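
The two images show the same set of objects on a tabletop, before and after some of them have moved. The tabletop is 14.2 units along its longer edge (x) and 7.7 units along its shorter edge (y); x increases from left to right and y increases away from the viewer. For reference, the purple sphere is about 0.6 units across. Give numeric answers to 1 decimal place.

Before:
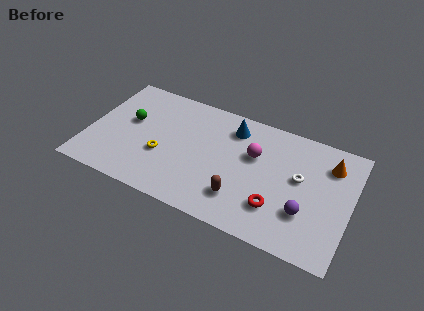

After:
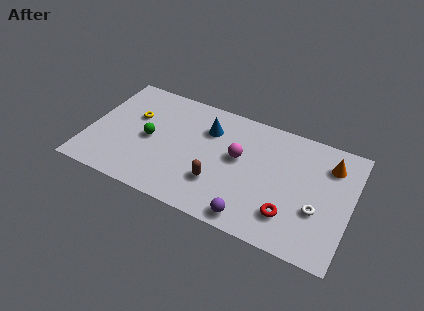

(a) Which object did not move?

the orange cone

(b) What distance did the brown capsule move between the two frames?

1.4

The brown capsule was near (8.5, 1.9) before and (7.2, 2.3) after, so it travelled √(1.3² + 0.4²) ≈ 1.4 units.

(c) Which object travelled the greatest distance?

the purple sphere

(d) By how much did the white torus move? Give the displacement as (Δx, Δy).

(1.1, -1.6)

From the two frames, the white torus sits at roughly (11.4, 4.4) before and (12.5, 2.8) after.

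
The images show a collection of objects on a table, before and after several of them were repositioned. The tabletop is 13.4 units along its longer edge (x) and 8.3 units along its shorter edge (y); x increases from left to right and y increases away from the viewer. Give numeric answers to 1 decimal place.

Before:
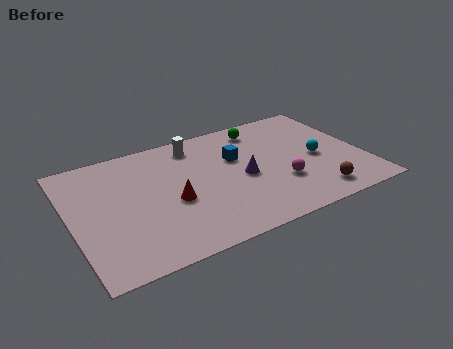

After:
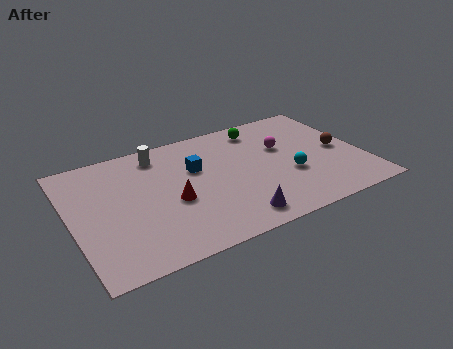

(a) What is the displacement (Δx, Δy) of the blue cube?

(-1.9, 0.0)

The blue cube started near (7.7, 5.3) and ended near (5.8, 5.3).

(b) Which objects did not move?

the green sphere and the red cone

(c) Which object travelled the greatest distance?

the brown sphere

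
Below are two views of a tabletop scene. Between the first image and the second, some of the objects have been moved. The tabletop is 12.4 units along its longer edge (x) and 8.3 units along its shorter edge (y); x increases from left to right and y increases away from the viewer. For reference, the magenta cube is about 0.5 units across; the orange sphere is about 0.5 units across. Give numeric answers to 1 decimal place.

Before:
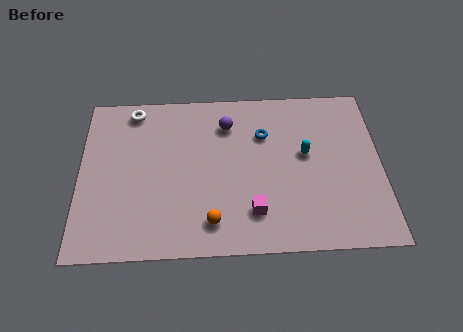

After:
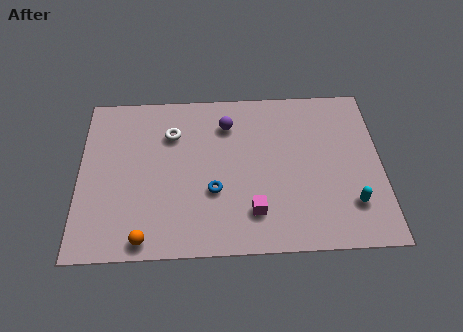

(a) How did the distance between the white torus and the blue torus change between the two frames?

-2.2

They were about 5.6 units apart before and 3.4 after — 2.2 units closer together.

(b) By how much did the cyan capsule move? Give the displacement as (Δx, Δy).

(1.8, -2.6)

The cyan capsule was at about (9.3, 4.7) and moved to about (11.1, 2.1).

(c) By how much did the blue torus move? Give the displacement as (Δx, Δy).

(-2.1, -2.8)

The blue torus was at about (7.6, 5.8) and moved to about (5.5, 3.0).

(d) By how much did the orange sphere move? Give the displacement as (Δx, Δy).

(-2.7, -0.7)

From the two frames, the orange sphere sits at roughly (5.4, 1.5) before and (2.7, 0.8) after.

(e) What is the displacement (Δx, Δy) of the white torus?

(1.6, -1.3)

The white torus started near (2.2, 7.3) and ended near (3.8, 6.0).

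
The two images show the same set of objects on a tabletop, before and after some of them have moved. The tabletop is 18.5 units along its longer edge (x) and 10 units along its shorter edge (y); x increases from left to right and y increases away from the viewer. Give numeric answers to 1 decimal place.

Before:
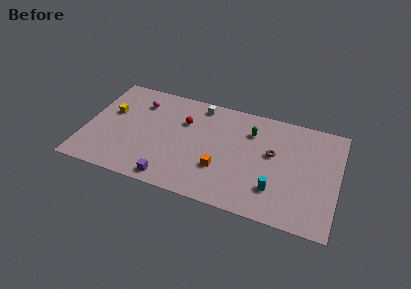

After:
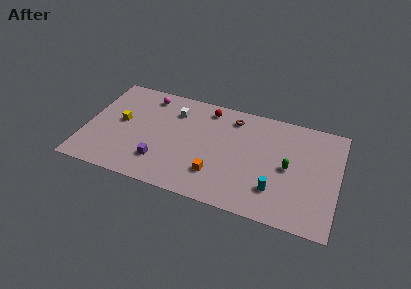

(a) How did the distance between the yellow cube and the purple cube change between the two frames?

-2.7

They were about 7.0 units apart before and 4.3 after — 2.7 units closer together.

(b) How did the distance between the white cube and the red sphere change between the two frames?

+0.4

They were about 2.2 units apart before and 2.6 after — 0.4 units further apart.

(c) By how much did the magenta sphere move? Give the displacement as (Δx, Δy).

(0.5, 0.8)

The magenta sphere was at about (3.7, 7.7) and moved to about (4.2, 8.5).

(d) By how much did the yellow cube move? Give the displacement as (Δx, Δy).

(0.8, -0.7)

From the two frames, the yellow cube sits at roughly (1.7, 6.1) before and (2.5, 5.4) after.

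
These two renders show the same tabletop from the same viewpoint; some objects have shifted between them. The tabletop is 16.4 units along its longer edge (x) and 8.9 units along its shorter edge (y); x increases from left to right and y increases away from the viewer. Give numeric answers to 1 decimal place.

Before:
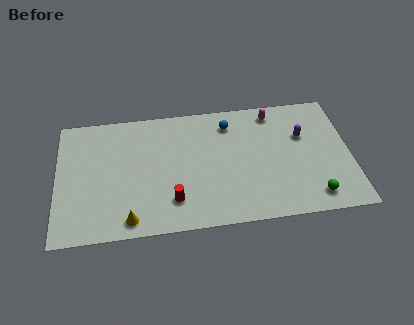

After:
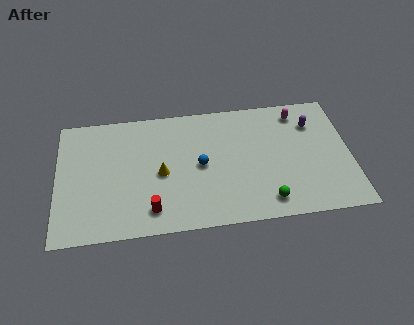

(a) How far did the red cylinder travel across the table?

1.3

The red cylinder was near (6.4, 2.1) before and (5.2, 1.6) after, so it travelled √(1.2² + 0.5²) ≈ 1.3 units.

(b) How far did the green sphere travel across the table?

2.6

From (14.2, 1.4) to (11.6, 1.4), the green sphere covered √(2.6² + 0.0²) ≈ 2.6 units.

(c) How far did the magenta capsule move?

1.4

From (12.2, 7.7) to (13.6, 7.5), the magenta capsule covered √(1.4² + 0.2²) ≈ 1.4 units.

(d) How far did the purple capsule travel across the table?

1.0

The purple capsule was near (13.8, 5.8) before and (14.4, 6.6) after, so it travelled √(0.6² + 0.8²) ≈ 1.0 units.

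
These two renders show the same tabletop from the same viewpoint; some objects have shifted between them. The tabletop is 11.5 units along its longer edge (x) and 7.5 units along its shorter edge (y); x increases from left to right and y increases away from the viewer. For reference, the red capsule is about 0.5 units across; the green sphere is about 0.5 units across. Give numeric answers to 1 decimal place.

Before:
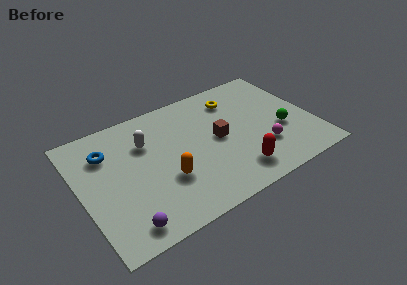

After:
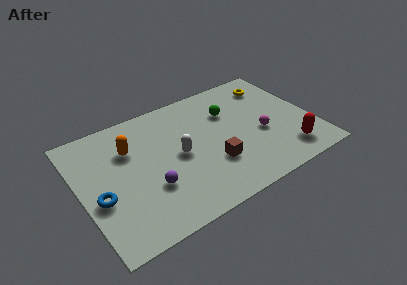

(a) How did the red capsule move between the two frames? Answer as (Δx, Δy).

(2.6, 0.0)

From the two frames, the red capsule sits at roughly (7.3, 1.4) before and (9.9, 1.4) after.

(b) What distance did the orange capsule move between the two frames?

3.0

The orange capsule was near (4.0, 2.6) before and (2.6, 5.2) after, so it travelled √(1.4² + 2.6²) ≈ 3.0 units.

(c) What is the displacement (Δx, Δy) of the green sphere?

(-2.3, 2.3)

The green sphere was at about (9.9, 2.9) and moved to about (7.6, 5.2).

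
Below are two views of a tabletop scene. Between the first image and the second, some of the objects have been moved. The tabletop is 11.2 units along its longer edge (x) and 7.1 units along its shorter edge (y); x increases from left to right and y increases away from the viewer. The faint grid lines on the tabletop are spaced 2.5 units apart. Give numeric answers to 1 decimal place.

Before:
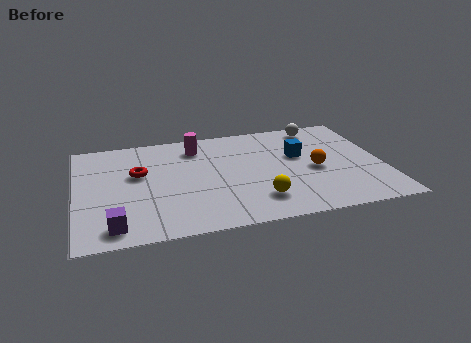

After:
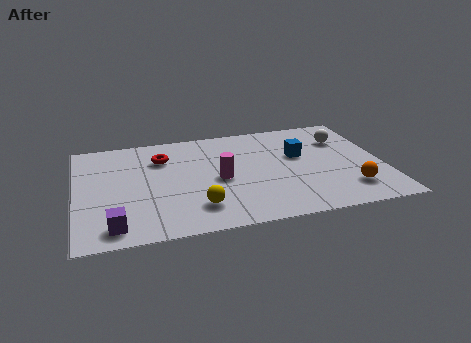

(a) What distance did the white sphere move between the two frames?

1.4

The white sphere moved from about (9.1, 6.2) to (9.9, 5.1), a distance of √(0.8² + 1.1²) ≈ 1.4.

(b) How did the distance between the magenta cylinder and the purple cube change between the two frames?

-1.2

Before: roughly 5.7 units apart; after: 4.5. That's 1.2 units closer together.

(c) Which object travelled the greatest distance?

the magenta cylinder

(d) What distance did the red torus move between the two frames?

1.3

The red torus was near (2.3, 4.3) before and (3.2, 5.2) after, so it travelled √(0.9² + 0.9²) ≈ 1.3 units.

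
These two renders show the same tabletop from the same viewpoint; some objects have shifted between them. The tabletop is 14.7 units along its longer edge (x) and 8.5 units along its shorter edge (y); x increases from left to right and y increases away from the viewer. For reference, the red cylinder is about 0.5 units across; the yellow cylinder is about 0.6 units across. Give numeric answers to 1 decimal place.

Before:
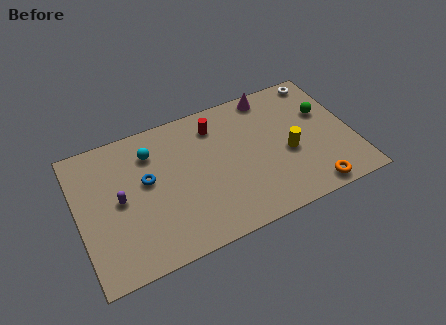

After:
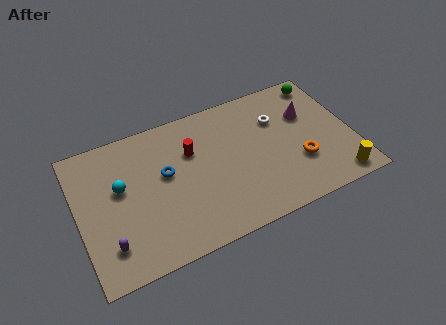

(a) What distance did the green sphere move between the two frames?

2.0

The green sphere moved from about (13.4, 5.4) to (13.6, 7.4), a distance of √(0.2² + 2.0²) ≈ 2.0.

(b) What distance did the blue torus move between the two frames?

1.0

The blue torus moved from about (3.7, 4.9) to (4.7, 4.9), a distance of √(1.0² + 0.0²) ≈ 1.0.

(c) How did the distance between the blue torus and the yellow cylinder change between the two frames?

+2.0

The distance was about 7.6 in the first image and 9.6 in the second, so they moved 2.0 units further apart.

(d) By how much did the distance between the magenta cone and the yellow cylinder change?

+0.7

Before: roughly 4.0 units apart; after: 4.7. That's 0.7 units further apart.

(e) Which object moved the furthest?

the yellow cylinder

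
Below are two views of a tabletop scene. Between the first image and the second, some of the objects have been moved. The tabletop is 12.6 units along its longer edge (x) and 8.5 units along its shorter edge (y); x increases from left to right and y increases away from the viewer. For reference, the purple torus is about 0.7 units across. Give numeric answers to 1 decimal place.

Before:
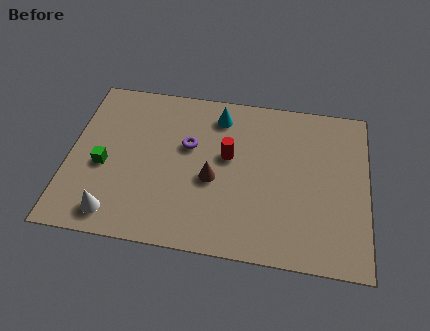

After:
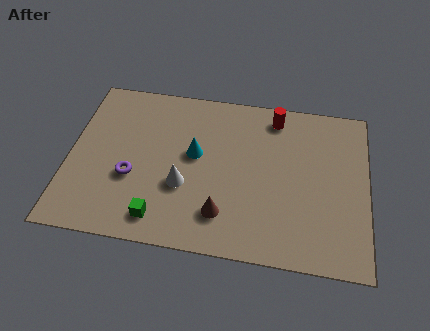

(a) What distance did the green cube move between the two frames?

3.4

From (1.5, 3.6) to (4.0, 1.3), the green cube covered √(2.5² + 2.3²) ≈ 3.4 units.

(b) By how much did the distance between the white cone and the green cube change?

-0.5

The distance was about 2.5 in the first image and 2.0 in the second, so they moved 0.5 units closer together.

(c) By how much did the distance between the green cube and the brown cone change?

-1.9

Before: roughly 4.6 units apart; after: 2.7. That's 1.9 units closer together.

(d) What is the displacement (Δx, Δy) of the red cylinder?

(1.9, 2.4)

The red cylinder started near (6.7, 4.9) and ended near (8.6, 7.3).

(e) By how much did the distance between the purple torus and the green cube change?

-1.5

Before: roughly 3.8 units apart; after: 2.3. That's 1.5 units closer together.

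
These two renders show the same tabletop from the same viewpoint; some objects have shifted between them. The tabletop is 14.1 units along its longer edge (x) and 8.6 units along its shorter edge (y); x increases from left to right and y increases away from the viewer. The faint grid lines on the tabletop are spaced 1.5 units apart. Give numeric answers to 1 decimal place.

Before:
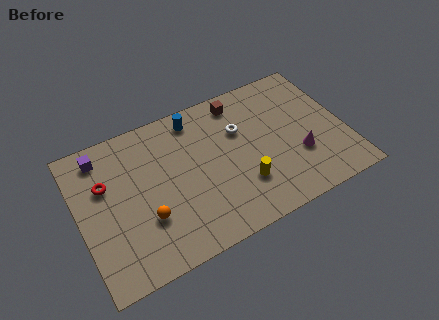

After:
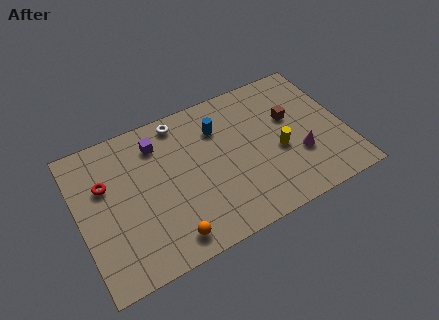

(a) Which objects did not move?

the red torus and the magenta cone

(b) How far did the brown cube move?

3.3

From (8.9, 7.4) to (11.4, 5.3), the brown cube covered √(2.5² + 2.1²) ≈ 3.3 units.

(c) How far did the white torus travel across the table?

3.6

The white torus moved from about (8.7, 5.7) to (5.7, 7.6), a distance of √(3.0² + 1.9²) ≈ 3.6.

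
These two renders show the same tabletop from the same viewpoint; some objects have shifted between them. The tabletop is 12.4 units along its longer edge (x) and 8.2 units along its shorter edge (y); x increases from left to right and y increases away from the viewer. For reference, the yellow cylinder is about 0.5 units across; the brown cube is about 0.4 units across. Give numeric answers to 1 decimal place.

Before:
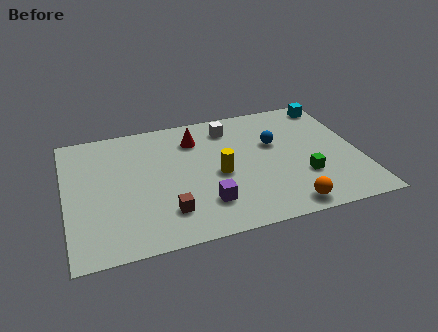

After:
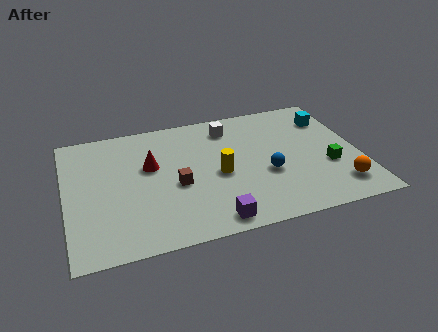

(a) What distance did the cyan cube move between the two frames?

1.0

From (11.6, 7.2) to (11.4, 6.2), the cyan cube covered √(0.2² + 1.0²) ≈ 1.0 units.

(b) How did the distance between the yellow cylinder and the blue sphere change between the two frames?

-0.8

Before: roughly 2.9 units apart; after: 2.1. That's 0.8 units closer together.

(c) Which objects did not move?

the yellow cylinder and the white cube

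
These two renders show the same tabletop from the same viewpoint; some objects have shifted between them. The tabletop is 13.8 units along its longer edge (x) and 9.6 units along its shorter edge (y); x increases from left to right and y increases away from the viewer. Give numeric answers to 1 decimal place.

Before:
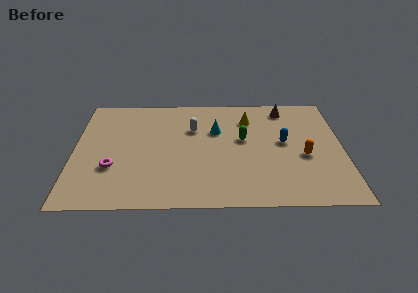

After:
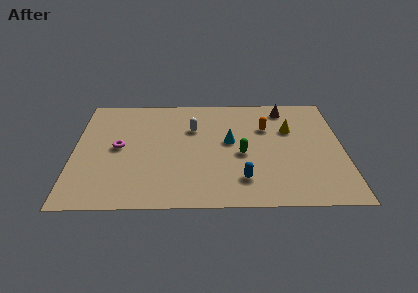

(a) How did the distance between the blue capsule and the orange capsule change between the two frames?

+3.0

They were about 1.6 units apart before and 4.6 after — 3.0 units further apart.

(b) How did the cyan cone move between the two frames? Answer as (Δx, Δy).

(0.7, -1.0)

From the two frames, the cyan cone sits at roughly (7.3, 6.3) before and (8.0, 5.3) after.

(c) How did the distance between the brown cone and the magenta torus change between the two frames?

-1.0

Before: roughly 10.2 units apart; after: 9.2. That's 1.0 units closer together.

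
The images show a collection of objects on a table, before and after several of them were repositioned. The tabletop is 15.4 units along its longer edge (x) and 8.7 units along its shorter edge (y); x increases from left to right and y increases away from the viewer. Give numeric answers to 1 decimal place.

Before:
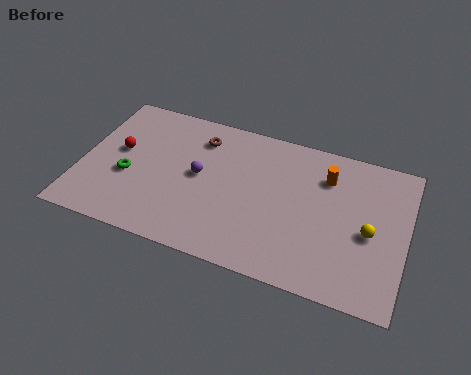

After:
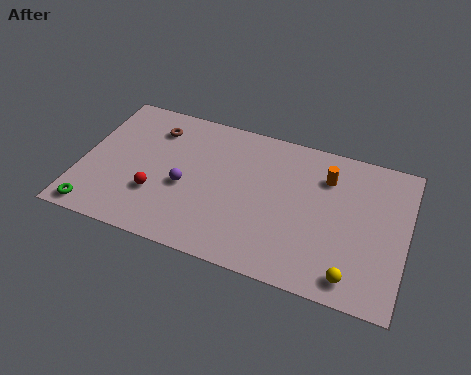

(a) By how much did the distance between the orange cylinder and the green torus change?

+2.2

They were about 9.7 units apart before and 11.9 after — 2.2 units further apart.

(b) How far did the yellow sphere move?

2.8

The yellow sphere was near (13.7, 3.9) before and (13.1, 1.2) after, so it travelled √(0.6² + 2.7²) ≈ 2.8 units.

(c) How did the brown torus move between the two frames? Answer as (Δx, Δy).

(-2.2, -0.1)

From the two frames, the brown torus sits at roughly (5.4, 6.9) before and (3.2, 6.8) after.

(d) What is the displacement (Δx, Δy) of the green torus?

(-1.3, -2.6)

The green torus was at about (2.3, 3.5) and moved to about (1.0, 0.9).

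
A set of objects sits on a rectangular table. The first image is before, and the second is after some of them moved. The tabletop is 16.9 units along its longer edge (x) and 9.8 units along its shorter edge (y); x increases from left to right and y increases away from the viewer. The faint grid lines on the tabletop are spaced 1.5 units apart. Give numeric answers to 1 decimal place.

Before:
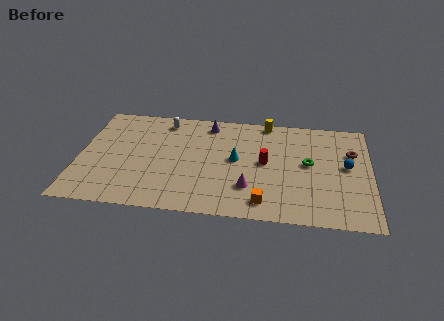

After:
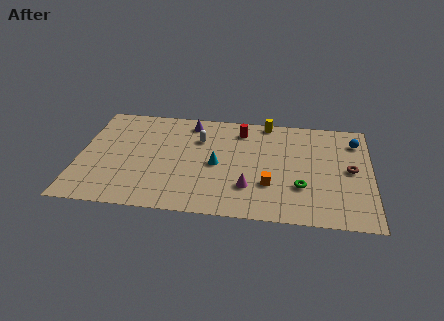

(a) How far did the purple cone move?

1.1

From (7.4, 8.4) to (6.3, 8.4), the purple cone covered √(1.1² + 0.0²) ≈ 1.1 units.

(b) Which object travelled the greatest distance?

the red cylinder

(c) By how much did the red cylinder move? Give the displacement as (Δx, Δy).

(-1.5, 2.9)

The red cylinder started near (10.8, 5.1) and ended near (9.3, 8.0).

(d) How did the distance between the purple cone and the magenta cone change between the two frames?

+0.5

Before: roughly 6.2 units apart; after: 6.7. That's 0.5 units further apart.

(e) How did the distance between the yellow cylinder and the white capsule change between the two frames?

-1.6

Before: roughly 6.0 units apart; after: 4.4. That's 1.6 units closer together.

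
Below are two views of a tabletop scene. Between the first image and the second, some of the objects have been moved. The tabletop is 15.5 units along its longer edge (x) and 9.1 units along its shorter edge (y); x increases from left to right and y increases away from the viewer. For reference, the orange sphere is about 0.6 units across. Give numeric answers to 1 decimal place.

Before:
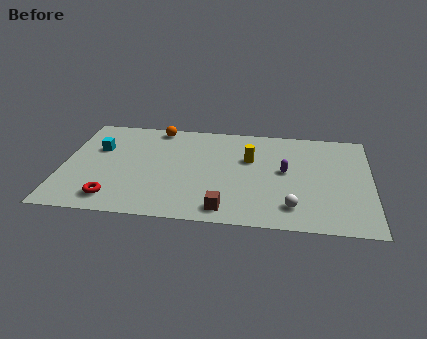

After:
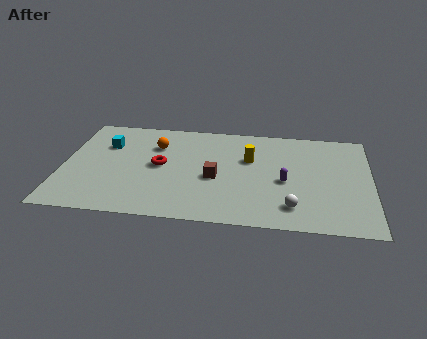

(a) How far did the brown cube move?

2.8

The brown cube moved from about (8.3, 1.2) to (7.7, 3.9), a distance of √(0.6² + 2.7²) ≈ 2.8.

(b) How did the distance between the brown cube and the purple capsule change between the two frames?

-1.2

They were about 4.7 units apart before and 3.5 after — 1.2 units closer together.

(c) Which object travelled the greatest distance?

the red torus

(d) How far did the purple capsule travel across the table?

0.9

The purple capsule was near (11.2, 4.9) before and (11.2, 4.0) after, so it travelled √(0.0² + 0.9²) ≈ 0.9 units.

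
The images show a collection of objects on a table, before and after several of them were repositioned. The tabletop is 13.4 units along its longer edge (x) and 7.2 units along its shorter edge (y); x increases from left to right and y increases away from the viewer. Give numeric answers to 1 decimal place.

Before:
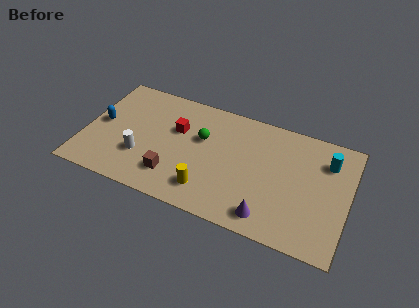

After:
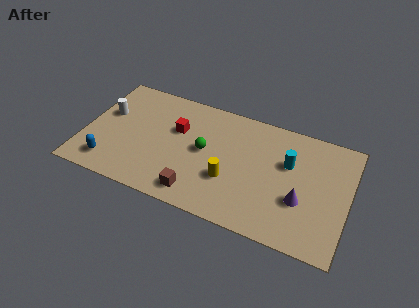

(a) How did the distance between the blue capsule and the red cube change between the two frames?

+0.6

The distance was about 3.9 in the first image and 4.5 in the second, so they moved 0.6 units further apart.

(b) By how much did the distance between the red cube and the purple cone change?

+0.7

They were about 6.1 units apart before and 6.8 after — 0.7 units further apart.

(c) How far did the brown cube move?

1.4

The brown cube was near (4.7, 1.7) before and (6.0, 1.1) after, so it travelled √(1.3² + 0.6²) ≈ 1.4 units.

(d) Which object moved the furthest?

the white cylinder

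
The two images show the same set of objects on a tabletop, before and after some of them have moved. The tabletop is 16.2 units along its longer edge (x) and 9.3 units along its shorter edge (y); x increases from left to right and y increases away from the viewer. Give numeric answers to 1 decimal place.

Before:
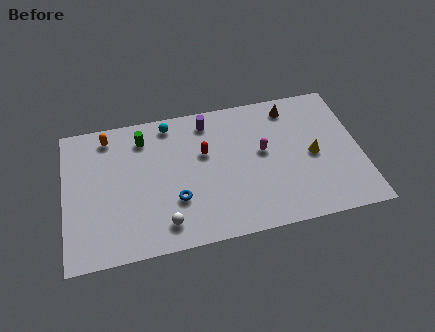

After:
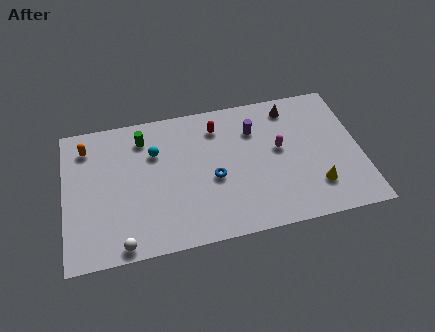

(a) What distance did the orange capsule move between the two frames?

1.3

The orange capsule moved from about (2.5, 8.0) to (1.3, 7.5), a distance of √(1.2² + 0.5²) ≈ 1.3.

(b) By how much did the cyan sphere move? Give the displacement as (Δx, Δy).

(-0.9, -1.8)

The cyan sphere was at about (5.9, 8.2) and moved to about (5.0, 6.4).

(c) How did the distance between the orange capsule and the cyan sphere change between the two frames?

+0.5

Before: roughly 3.4 units apart; after: 3.9. That's 0.5 units further apart.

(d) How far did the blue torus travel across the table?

2.3

The blue torus was near (6.0, 3.0) before and (8.1, 4.0) after, so it travelled √(2.1² + 1.0²) ≈ 2.3 units.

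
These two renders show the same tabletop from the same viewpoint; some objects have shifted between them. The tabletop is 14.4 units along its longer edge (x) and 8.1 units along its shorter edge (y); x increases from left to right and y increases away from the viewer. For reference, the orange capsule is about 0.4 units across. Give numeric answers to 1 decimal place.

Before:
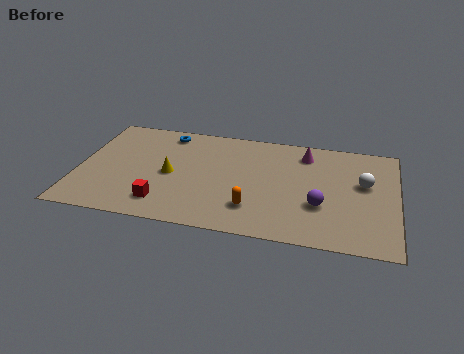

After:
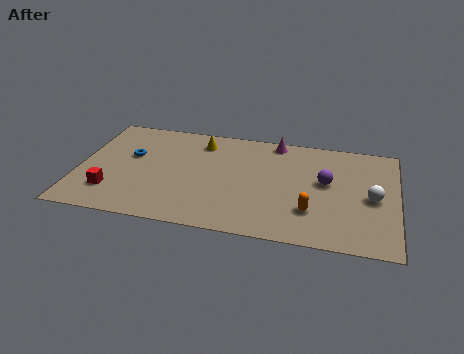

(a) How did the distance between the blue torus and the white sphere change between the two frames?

+1.7

The distance was about 9.4 in the first image and 11.1 in the second, so they moved 1.7 units further apart.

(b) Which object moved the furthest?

the yellow cone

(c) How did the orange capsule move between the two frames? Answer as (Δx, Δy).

(2.6, 0.3)

The orange capsule was at about (8.0, 2.0) and moved to about (10.6, 2.3).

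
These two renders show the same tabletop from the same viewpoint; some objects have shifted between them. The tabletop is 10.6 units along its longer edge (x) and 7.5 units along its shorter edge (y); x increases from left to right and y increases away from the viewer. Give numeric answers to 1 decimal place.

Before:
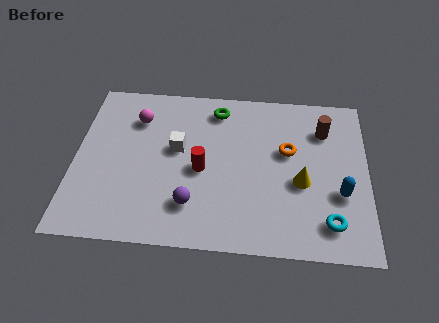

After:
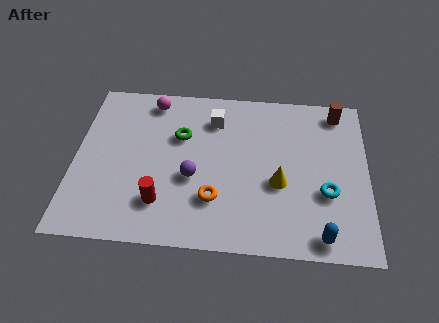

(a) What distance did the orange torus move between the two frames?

3.5

The orange torus was near (7.7, 4.5) before and (5.1, 2.1) after, so it travelled √(2.6² + 2.4²) ≈ 3.5 units.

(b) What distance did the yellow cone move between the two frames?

0.8

From (8.2, 3.1) to (7.4, 3.0), the yellow cone covered √(0.8² + 0.1²) ≈ 0.8 units.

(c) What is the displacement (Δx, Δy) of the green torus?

(-1.3, -1.4)

The green torus started near (5.1, 6.3) and ended near (3.8, 4.9).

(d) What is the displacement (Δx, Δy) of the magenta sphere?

(0.5, 0.9)

The magenta sphere started near (2.2, 5.6) and ended near (2.7, 6.5).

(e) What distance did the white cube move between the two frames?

2.0

The white cube moved from about (3.7, 4.3) to (5.0, 5.8), a distance of √(1.3² + 1.5²) ≈ 2.0.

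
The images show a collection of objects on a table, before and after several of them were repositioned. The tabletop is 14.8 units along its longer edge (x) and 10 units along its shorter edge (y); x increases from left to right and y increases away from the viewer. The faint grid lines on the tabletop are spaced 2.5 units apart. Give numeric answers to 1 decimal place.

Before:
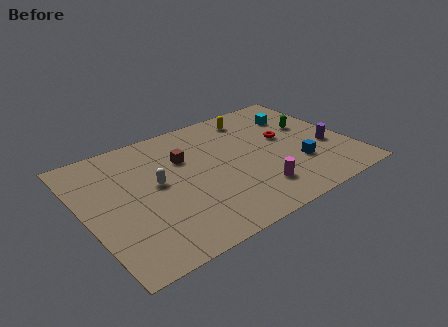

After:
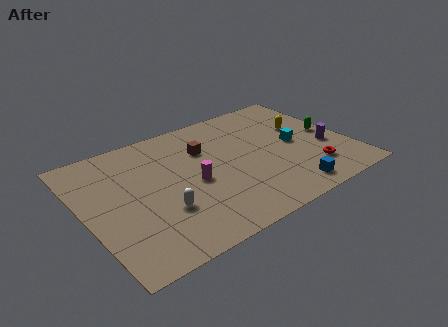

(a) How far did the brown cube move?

1.2

The brown cube was near (5.8, 6.7) before and (7.0, 6.9) after, so it travelled √(1.2² + 0.2²) ≈ 1.2 units.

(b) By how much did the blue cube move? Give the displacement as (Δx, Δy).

(-0.9, -1.8)

From the two frames, the blue cube sits at roughly (11.6, 3.1) before and (10.7, 1.3) after.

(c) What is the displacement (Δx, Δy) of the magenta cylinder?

(-3.1, 2.3)

The magenta cylinder started near (9.0, 2.2) and ended near (5.9, 4.5).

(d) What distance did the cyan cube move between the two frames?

2.6

The cyan cube moved from about (12.5, 7.4) to (11.9, 4.9), a distance of √(0.6² + 2.5²) ≈ 2.6.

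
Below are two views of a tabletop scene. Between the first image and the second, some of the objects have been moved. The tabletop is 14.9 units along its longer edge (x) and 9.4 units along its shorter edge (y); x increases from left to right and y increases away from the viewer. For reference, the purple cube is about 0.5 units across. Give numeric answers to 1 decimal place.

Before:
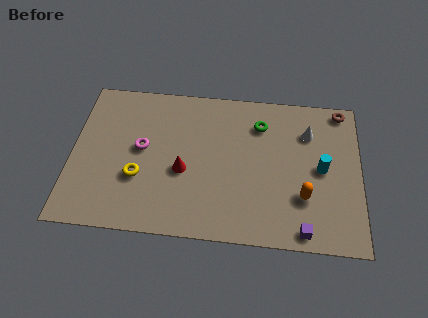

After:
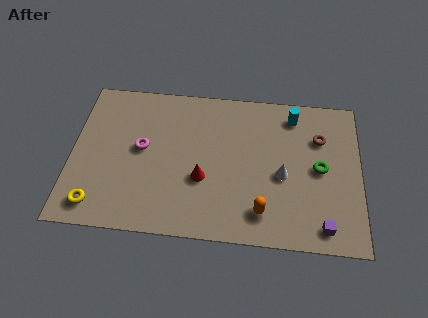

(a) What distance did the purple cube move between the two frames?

1.0

The purple cube was near (12.0, 0.9) before and (13.0, 1.2) after, so it travelled √(1.0² + 0.3²) ≈ 1.0 units.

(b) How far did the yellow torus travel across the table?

2.8

The yellow torus was near (3.5, 3.3) before and (1.4, 1.4) after, so it travelled √(2.1² + 1.9²) ≈ 2.8 units.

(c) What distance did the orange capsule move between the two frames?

2.4

The orange capsule moved from about (12.0, 2.9) to (9.9, 1.8), a distance of √(2.1² + 1.1²) ≈ 2.4.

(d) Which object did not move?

the magenta torus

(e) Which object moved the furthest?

the green torus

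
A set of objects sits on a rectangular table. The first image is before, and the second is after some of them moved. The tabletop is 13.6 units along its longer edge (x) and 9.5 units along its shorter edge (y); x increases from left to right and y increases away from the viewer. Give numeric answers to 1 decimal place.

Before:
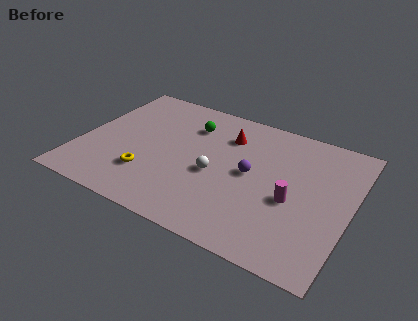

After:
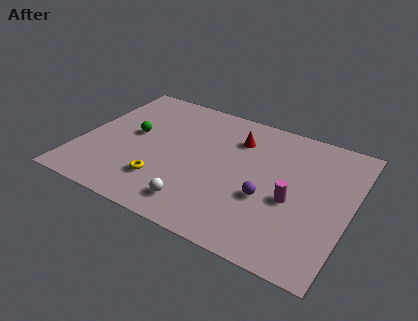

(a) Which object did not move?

the magenta cylinder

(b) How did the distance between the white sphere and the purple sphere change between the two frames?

+1.9

The distance was about 1.9 in the first image and 3.8 in the second, so they moved 1.9 units further apart.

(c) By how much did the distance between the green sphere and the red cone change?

+3.5

The distance was about 1.9 in the first image and 5.4 in the second, so they moved 3.5 units further apart.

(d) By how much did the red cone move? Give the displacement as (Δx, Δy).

(0.5, 0.0)

The red cone started near (7.1, 7.1) and ended near (7.6, 7.1).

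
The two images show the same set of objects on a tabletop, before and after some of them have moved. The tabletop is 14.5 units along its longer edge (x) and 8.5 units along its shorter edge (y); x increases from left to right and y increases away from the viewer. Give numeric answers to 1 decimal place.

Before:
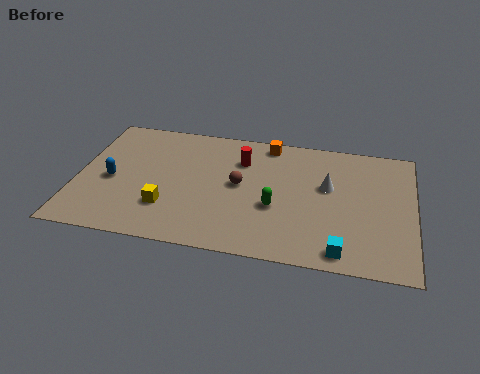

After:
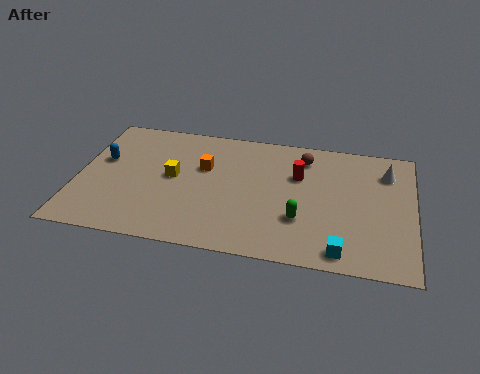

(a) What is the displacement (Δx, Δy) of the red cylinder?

(2.5, -0.6)

The red cylinder was at about (7.0, 6.2) and moved to about (9.5, 5.6).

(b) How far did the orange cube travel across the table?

3.5

The orange cube was near (8.1, 7.6) before and (5.4, 5.4) after, so it travelled √(2.7² + 2.2²) ≈ 3.5 units.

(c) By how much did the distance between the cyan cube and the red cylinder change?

-1.9

The distance was about 6.9 in the first image and 5.0 in the second, so they moved 1.9 units closer together.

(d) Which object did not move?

the cyan cube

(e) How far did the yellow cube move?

2.1

The yellow cube moved from about (4.0, 2.4) to (4.1, 4.5), a distance of √(0.1² + 2.1²) ≈ 2.1.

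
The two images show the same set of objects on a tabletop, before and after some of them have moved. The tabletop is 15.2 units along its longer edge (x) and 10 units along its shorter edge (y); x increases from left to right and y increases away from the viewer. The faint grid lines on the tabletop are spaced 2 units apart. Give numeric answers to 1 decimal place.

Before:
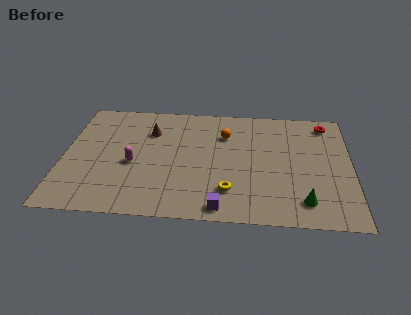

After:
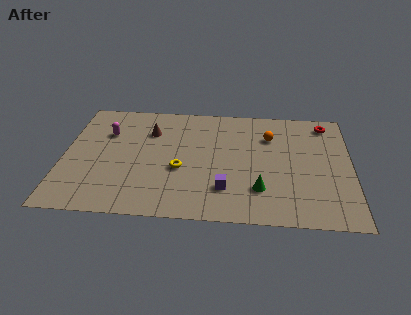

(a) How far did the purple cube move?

1.5

The purple cube moved from about (8.4, 1.0) to (8.6, 2.5), a distance of √(0.2² + 1.5²) ≈ 1.5.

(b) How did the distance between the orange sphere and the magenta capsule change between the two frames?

+3.1

They were about 5.6 units apart before and 8.7 after — 3.1 units further apart.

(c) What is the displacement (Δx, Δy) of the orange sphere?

(2.4, 0.0)

The orange sphere was at about (8.5, 7.2) and moved to about (10.9, 7.2).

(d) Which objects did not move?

the red torus and the brown cone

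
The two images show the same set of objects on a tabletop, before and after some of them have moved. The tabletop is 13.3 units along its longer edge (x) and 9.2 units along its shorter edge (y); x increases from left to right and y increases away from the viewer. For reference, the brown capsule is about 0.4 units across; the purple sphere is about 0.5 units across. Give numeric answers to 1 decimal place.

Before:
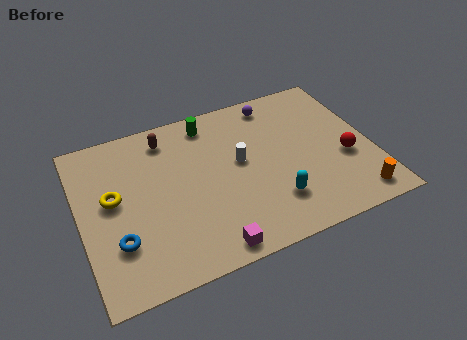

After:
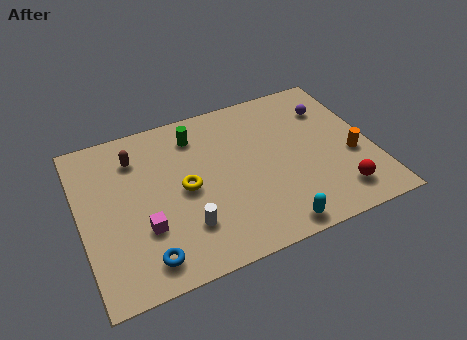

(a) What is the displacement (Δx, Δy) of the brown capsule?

(-1.5, -0.6)

The brown capsule started near (4.2, 7.7) and ended near (2.7, 7.1).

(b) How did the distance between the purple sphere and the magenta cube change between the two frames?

+1.7

The distance was about 8.1 in the first image and 9.8 in the second, so they moved 1.7 units further apart.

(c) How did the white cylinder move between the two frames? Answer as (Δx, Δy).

(-2.8, -2.7)

From the two frames, the white cylinder sits at roughly (7.3, 5.1) before and (4.5, 2.4) after.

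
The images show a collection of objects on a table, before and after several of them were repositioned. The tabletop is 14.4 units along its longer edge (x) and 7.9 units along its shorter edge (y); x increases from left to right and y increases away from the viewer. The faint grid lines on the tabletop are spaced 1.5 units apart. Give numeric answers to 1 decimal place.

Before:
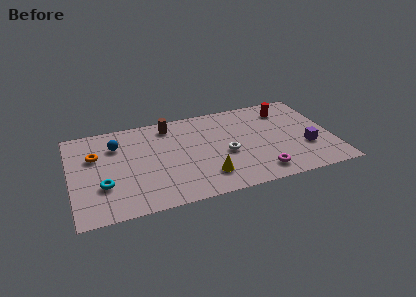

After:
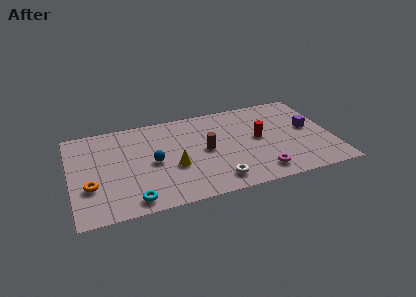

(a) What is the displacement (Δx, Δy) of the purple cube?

(0.3, 1.6)

The purple cube started near (12.9, 2.7) and ended near (13.2, 4.3).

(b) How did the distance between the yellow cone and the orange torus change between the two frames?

-2.2

Before: roughly 6.8 units apart; after: 4.6. That's 2.2 units closer together.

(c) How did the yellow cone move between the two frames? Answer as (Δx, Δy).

(-1.7, 1.3)

From the two frames, the yellow cone sits at roughly (7.3, 1.8) before and (5.6, 3.1) after.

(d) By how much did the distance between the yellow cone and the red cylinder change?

-1.7

They were about 6.6 units apart before and 4.9 after — 1.7 units closer together.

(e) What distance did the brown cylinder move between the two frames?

3.2

The brown cylinder moved from about (5.6, 6.7) to (7.4, 4.0), a distance of √(1.8² + 2.7²) ≈ 3.2.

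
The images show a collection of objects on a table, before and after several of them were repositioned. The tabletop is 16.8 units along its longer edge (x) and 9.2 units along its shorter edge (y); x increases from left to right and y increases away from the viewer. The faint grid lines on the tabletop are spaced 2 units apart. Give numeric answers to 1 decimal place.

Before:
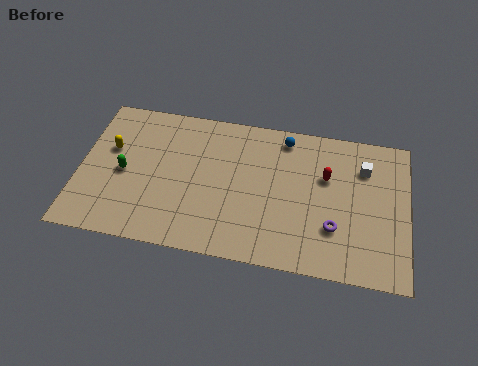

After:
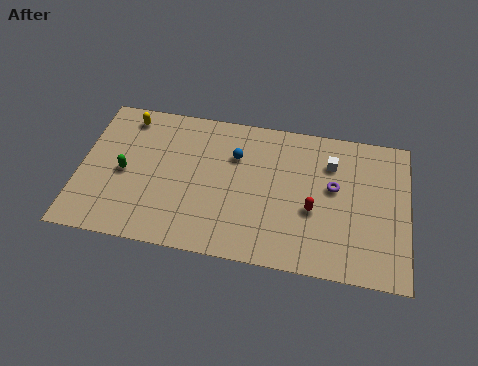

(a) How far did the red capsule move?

2.3

From (12.6, 5.9) to (12.0, 3.7), the red capsule covered √(0.6² + 2.2²) ≈ 2.3 units.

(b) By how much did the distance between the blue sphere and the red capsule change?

+1.9

They were about 3.0 units apart before and 4.9 after — 1.9 units further apart.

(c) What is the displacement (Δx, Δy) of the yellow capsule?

(0.7, 2.2)

From the two frames, the yellow capsule sits at roughly (1.5, 5.7) before and (2.2, 7.9) after.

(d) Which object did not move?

the green capsule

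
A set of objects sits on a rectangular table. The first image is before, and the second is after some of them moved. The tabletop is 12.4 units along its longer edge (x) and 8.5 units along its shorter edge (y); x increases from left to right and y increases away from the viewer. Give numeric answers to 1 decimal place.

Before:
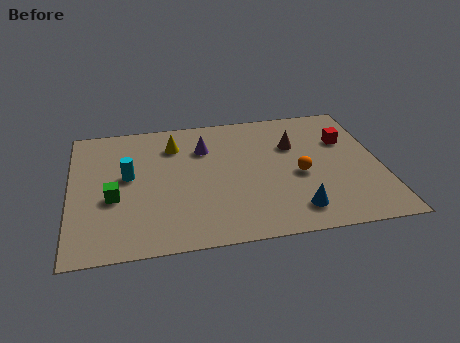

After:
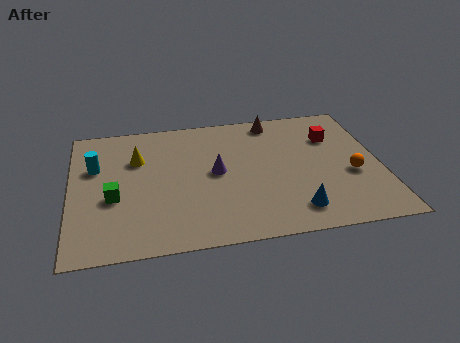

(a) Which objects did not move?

the green cube and the blue cone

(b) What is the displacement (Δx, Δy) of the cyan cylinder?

(-1.3, 0.8)

From the two frames, the cyan cylinder sits at roughly (2.3, 4.7) before and (1.0, 5.5) after.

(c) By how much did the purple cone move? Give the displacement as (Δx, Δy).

(0.4, -1.7)

The purple cone started near (5.4, 6.1) and ended near (5.8, 4.4).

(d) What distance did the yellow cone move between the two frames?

1.7

From (4.2, 6.5) to (2.7, 5.8), the yellow cone covered √(1.5² + 0.7²) ≈ 1.7 units.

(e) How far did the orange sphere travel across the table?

2.1

The orange sphere was near (9.1, 3.7) before and (11.2, 3.4) after, so it travelled √(2.1² + 0.3²) ≈ 2.1 units.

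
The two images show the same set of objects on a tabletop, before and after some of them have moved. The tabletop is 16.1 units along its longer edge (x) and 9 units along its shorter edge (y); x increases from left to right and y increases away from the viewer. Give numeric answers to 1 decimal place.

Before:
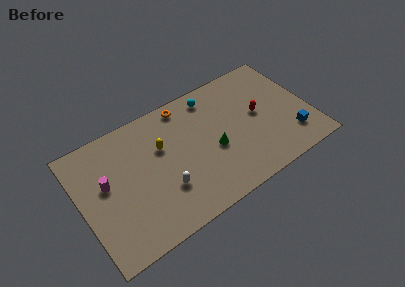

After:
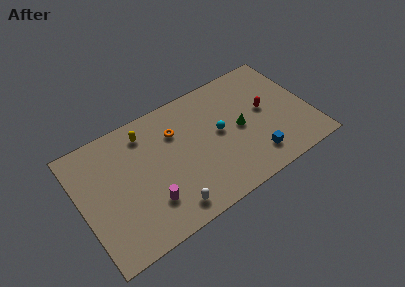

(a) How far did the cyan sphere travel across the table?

2.9

The cyan sphere was near (9.7, 7.7) before and (9.8, 4.8) after, so it travelled √(0.1² + 2.9²) ≈ 2.9 units.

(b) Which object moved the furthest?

the magenta cylinder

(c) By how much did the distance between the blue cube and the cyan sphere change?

-3.8

Before: roughly 7.4 units apart; after: 3.6. That's 3.8 units closer together.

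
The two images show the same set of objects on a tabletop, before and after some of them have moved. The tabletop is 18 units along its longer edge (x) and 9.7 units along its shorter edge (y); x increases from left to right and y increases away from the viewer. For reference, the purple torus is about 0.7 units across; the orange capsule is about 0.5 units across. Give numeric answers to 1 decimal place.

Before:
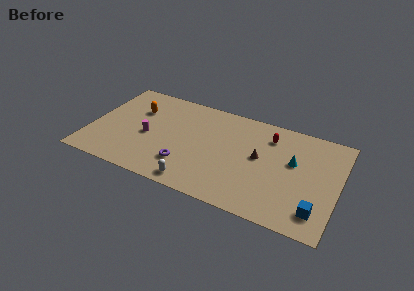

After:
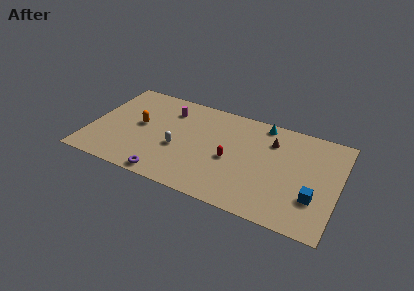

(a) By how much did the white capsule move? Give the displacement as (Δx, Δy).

(-1.6, 2.8)

The white capsule started near (8.1, 1.1) and ended near (6.5, 3.9).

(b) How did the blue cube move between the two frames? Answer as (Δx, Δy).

(-0.3, 1.1)

The blue cube started near (16.7, 1.9) and ended near (16.4, 3.0).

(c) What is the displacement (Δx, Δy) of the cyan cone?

(-2.5, 2.9)

The cyan cone started near (14.7, 5.8) and ended near (12.2, 8.7).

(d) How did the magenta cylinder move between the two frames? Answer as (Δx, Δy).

(1.2, 3.2)

The magenta cylinder was at about (4.2, 4.3) and moved to about (5.4, 7.5).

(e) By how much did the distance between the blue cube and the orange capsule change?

-1.3

Before: roughly 14.4 units apart; after: 13.1. That's 1.3 units closer together.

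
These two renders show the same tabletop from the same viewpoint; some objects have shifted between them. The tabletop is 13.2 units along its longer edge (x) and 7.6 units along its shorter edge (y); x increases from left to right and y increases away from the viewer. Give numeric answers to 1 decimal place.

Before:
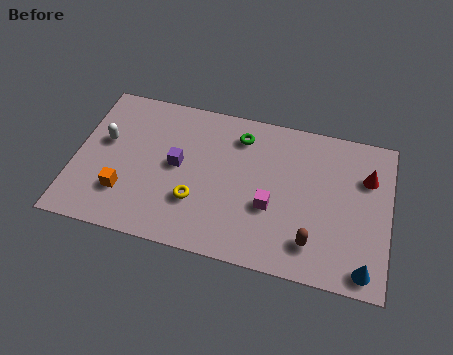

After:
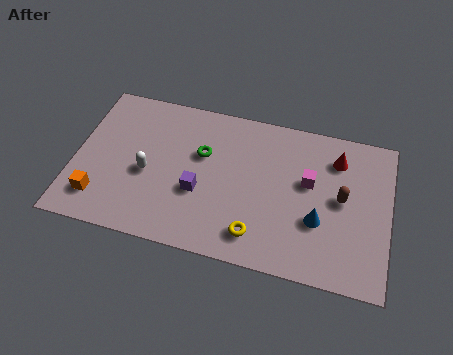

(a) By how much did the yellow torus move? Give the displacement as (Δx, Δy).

(2.6, -1.0)

From the two frames, the yellow torus sits at roughly (5.2, 2.4) before and (7.8, 1.4) after.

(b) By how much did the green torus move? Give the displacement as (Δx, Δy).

(-1.5, -1.3)

The green torus was at about (6.8, 6.1) and moved to about (5.3, 4.8).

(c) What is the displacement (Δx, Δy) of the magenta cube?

(1.5, 1.6)

From the two frames, the magenta cube sits at roughly (8.3, 2.9) before and (9.8, 4.5) after.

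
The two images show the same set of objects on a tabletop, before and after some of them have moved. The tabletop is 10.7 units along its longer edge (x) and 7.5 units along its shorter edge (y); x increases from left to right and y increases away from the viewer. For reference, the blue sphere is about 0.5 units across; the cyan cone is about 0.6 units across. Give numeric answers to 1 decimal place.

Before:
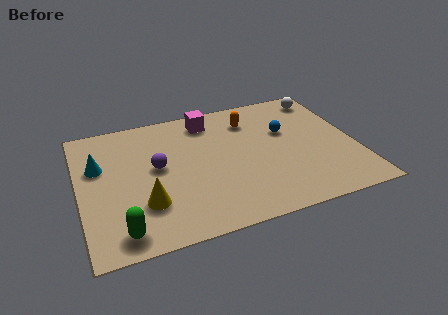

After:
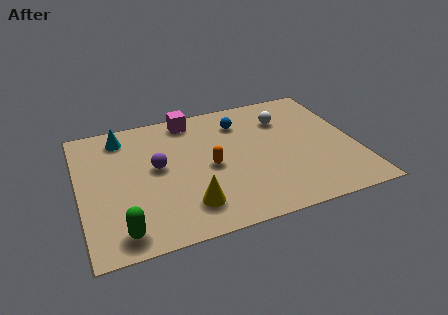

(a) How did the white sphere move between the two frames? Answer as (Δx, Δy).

(-1.7, -0.9)

From the two frames, the white sphere sits at roughly (9.8, 6.4) before and (8.1, 5.5) after.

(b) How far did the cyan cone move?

1.8

From (0.8, 4.8) to (1.8, 6.3), the cyan cone covered √(1.0² + 1.5²) ≈ 1.8 units.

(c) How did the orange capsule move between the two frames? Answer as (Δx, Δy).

(-1.8, -2.3)

The orange capsule was at about (6.8, 5.8) and moved to about (5.0, 3.5).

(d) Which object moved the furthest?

the orange capsule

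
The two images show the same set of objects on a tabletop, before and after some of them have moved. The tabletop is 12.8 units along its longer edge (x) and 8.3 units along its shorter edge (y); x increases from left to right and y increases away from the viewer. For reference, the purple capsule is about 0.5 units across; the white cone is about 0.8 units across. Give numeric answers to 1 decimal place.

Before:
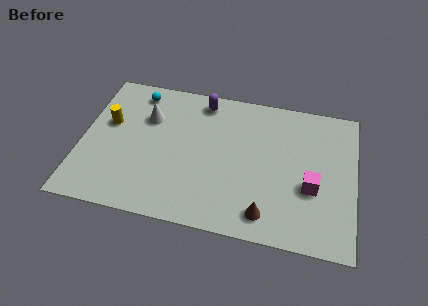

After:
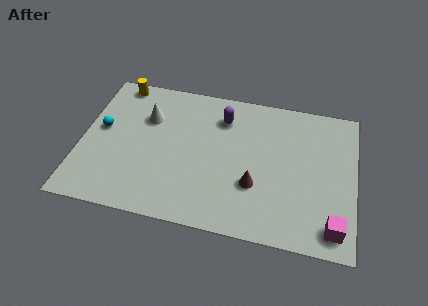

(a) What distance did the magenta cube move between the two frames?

2.3

The magenta cube was near (10.8, 3.2) before and (11.9, 1.2) after, so it travelled √(1.1² + 2.0²) ≈ 2.3 units.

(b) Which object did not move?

the white cone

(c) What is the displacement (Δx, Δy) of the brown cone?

(-0.6, 1.5)

The brown cone was at about (8.8, 1.3) and moved to about (8.2, 2.8).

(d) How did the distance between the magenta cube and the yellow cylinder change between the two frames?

+2.4

They were about 9.8 units apart before and 12.2 after — 2.4 units further apart.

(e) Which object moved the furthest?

the cyan sphere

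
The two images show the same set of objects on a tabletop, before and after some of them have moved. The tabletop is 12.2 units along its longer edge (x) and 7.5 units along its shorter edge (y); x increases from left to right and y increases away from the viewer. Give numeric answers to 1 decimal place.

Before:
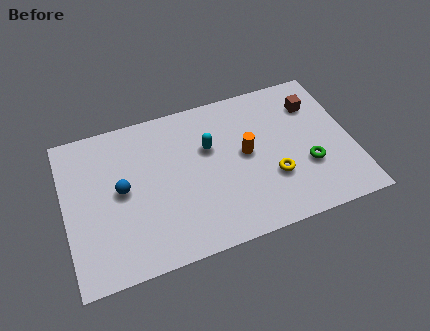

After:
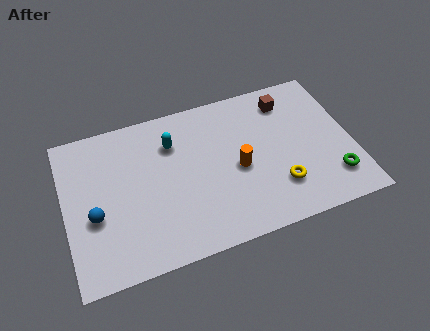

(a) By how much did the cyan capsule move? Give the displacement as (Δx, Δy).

(-1.5, 0.7)

The cyan capsule was at about (6.2, 4.8) and moved to about (4.7, 5.5).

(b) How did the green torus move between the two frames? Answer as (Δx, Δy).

(1.0, -0.9)

The green torus was at about (10.2, 2.6) and moved to about (11.2, 1.7).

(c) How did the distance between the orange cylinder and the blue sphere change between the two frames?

+0.8

Before: roughly 5.3 units apart; after: 6.1. That's 0.8 units further apart.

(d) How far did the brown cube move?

1.2

The brown cube moved from about (10.8, 5.6) to (9.7, 6.1), a distance of √(1.1² + 0.5²) ≈ 1.2.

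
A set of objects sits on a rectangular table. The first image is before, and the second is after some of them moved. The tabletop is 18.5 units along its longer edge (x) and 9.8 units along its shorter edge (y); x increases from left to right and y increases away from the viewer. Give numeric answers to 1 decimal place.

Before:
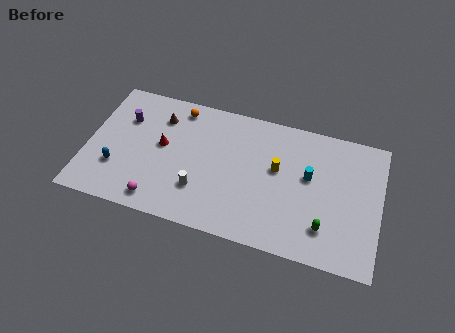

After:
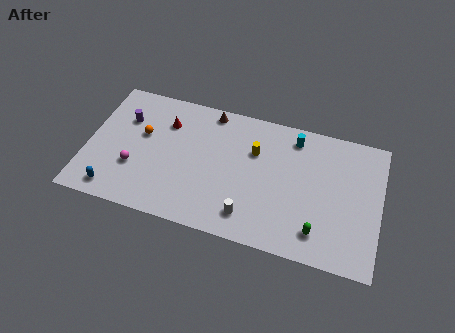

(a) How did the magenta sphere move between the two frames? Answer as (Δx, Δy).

(-1.7, 2.0)

The magenta sphere started near (4.8, 1.3) and ended near (3.1, 3.3).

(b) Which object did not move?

the purple cylinder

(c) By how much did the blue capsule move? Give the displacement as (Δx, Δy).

(0.0, -1.7)

From the two frames, the blue capsule sits at roughly (2.0, 3.0) before and (2.0, 1.3) after.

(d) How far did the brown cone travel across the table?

3.4

The brown cone was near (4.4, 7.5) before and (7.5, 8.8) after, so it travelled √(3.1² + 1.3²) ≈ 3.4 units.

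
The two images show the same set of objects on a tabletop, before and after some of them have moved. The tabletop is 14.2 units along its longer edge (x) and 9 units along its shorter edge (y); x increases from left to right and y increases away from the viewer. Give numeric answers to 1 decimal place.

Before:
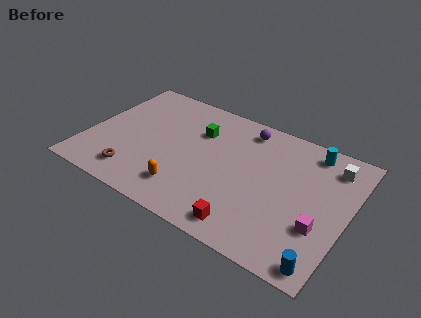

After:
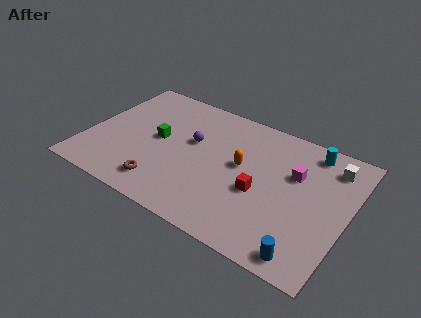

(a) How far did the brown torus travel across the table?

1.6

The brown torus was near (3.0, 1.6) before and (4.6, 1.6) after, so it travelled √(1.6² + 0.0²) ≈ 1.6 units.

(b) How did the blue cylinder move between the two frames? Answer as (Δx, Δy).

(-0.9, 0.1)

The blue cylinder started near (13.4, 0.9) and ended near (12.5, 1.0).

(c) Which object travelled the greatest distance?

the orange capsule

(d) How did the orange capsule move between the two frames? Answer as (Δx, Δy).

(2.6, 3.1)

From the two frames, the orange capsule sits at roughly (5.8, 1.9) before and (8.4, 5.0) after.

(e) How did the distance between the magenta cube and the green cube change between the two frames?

-0.3

Before: roughly 7.8 units apart; after: 7.5. That's 0.3 units closer together.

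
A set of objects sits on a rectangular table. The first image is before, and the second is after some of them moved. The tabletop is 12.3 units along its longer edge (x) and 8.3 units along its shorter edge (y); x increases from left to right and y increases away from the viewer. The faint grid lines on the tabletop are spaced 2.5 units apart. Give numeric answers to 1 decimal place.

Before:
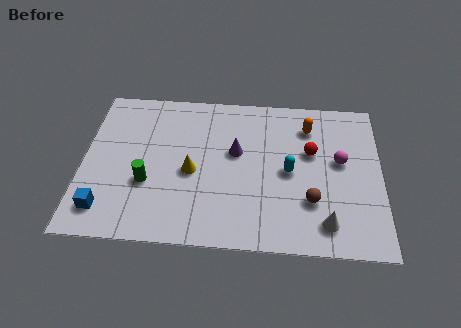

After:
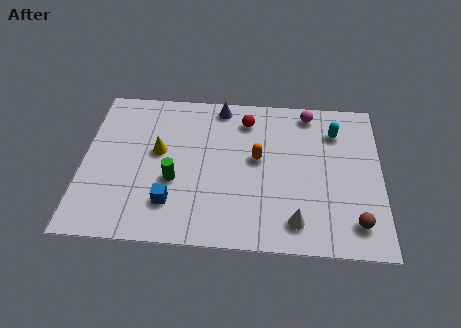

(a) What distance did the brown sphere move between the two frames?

2.1

From (9.4, 2.5) to (11.2, 1.5), the brown sphere covered √(1.8² + 1.0²) ≈ 2.1 units.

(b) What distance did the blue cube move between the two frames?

2.7

The blue cube was near (1.0, 1.5) before and (3.7, 2.0) after, so it travelled √(2.7² + 0.5²) ≈ 2.7 units.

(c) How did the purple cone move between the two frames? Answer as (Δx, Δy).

(-0.7, 2.5)

The purple cone was at about (6.3, 4.9) and moved to about (5.6, 7.4).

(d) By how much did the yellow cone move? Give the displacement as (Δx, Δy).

(-1.4, 1.0)

The yellow cone was at about (4.5, 3.7) and moved to about (3.1, 4.7).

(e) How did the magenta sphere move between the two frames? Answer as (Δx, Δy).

(-1.3, 2.6)

The magenta sphere was at about (10.6, 4.7) and moved to about (9.3, 7.3).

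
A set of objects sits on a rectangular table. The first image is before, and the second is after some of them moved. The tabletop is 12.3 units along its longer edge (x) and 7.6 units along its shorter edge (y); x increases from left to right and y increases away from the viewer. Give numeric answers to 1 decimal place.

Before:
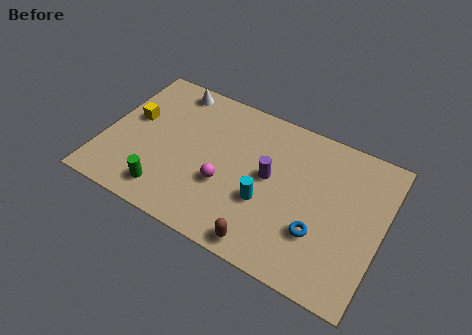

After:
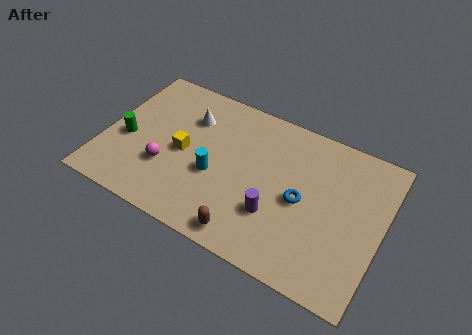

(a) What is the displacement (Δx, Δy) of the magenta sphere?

(-2.6, -0.3)

From the two frames, the magenta sphere sits at roughly (5.5, 2.8) before and (2.9, 2.5) after.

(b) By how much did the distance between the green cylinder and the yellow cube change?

-1.2

The distance was about 3.7 in the first image and 2.5 in the second, so they moved 1.2 units closer together.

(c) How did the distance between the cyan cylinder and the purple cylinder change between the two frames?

+1.6

Before: roughly 1.3 units apart; after: 2.9. That's 1.6 units further apart.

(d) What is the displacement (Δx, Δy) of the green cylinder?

(-2.1, 1.9)

The green cylinder started near (3.1, 1.3) and ended near (1.0, 3.2).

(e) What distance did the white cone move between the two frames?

1.6

The white cone was near (2.5, 6.7) before and (3.5, 5.5) after, so it travelled √(1.0² + 1.2²) ≈ 1.6 units.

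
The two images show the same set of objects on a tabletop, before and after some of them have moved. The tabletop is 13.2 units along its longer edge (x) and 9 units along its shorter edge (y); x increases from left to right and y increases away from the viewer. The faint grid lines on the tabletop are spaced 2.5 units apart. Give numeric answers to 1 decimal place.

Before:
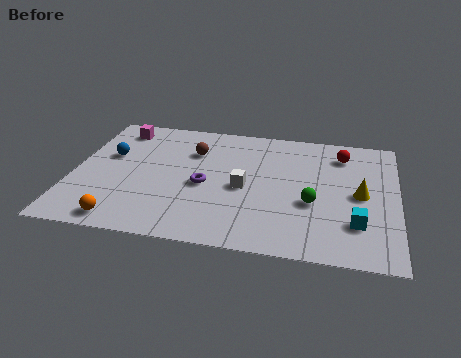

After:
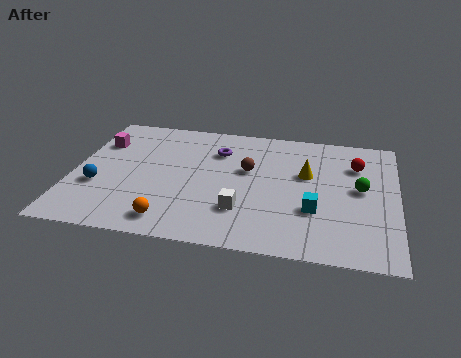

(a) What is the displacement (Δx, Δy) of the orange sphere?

(1.9, 0.3)

The orange sphere was at about (2.3, 1.0) and moved to about (4.2, 1.3).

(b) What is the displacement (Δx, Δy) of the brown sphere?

(2.3, -1.0)

From the two frames, the brown sphere sits at roughly (4.8, 6.4) before and (7.1, 5.4) after.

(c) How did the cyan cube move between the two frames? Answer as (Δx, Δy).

(-1.7, 0.6)

The cyan cube started near (11.6, 2.4) and ended near (9.9, 3.0).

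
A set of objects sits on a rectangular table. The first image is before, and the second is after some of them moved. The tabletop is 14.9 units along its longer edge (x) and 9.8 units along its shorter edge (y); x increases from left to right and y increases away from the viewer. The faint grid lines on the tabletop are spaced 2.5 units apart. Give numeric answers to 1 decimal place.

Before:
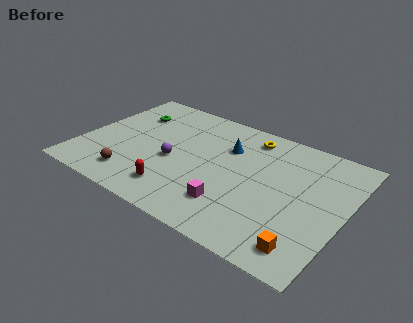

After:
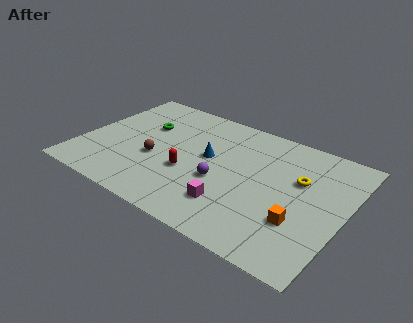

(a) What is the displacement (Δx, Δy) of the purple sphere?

(2.8, -0.3)

From the two frames, the purple sphere sits at roughly (5.3, 4.2) before and (8.1, 3.9) after.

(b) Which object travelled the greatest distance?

the yellow torus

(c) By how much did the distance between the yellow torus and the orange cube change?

-4.9

The distance was about 8.0 in the first image and 3.1 in the second, so they moved 4.9 units closer together.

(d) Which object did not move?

the magenta cube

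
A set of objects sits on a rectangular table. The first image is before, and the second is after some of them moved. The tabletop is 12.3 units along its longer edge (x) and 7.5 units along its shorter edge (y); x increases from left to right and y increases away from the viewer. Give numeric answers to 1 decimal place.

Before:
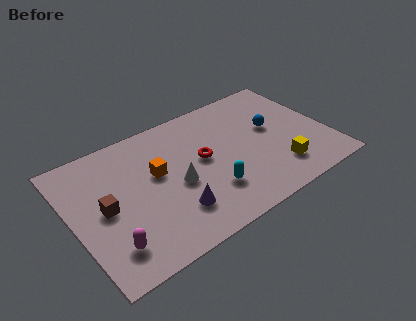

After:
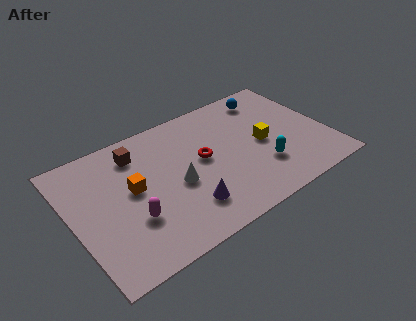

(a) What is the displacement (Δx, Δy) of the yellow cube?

(-0.4, 1.9)

From the two frames, the yellow cube sits at roughly (9.6, 1.7) before and (9.2, 3.6) after.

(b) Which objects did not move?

the red torus and the white cone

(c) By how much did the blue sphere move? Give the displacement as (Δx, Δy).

(0.2, 2.0)

The blue sphere started near (9.8, 4.3) and ended near (10.0, 6.3).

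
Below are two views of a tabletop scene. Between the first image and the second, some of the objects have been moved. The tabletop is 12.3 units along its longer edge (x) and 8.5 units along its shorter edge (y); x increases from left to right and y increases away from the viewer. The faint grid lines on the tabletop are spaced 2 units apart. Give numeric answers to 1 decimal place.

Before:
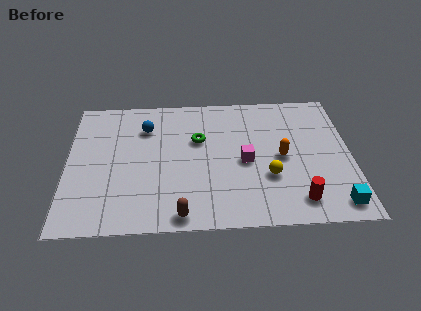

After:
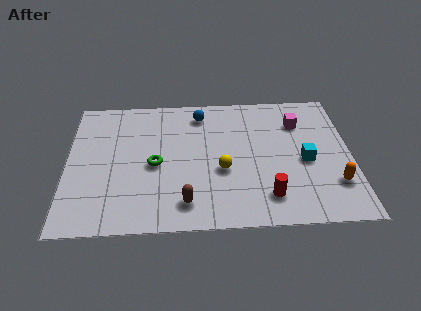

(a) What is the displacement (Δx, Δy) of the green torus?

(-1.9, -1.5)

From the two frames, the green torus sits at roughly (5.7, 5.4) before and (3.8, 3.9) after.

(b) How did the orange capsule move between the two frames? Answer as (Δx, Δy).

(2.2, -1.8)

The orange capsule was at about (9.3, 4.1) and moved to about (11.5, 2.3).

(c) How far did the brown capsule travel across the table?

0.7

The brown capsule moved from about (4.9, 0.8) to (5.1, 1.5), a distance of √(0.2² + 0.7²) ≈ 0.7.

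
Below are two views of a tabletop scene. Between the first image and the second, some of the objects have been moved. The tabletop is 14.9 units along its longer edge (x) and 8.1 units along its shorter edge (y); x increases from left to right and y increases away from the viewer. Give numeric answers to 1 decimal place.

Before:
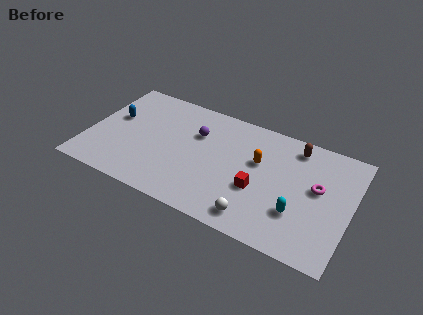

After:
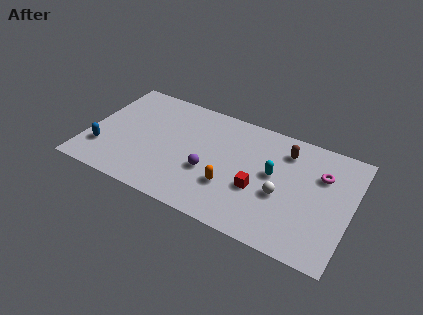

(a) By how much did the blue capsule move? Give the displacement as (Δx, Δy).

(-0.3, -2.6)

The blue capsule started near (1.3, 4.8) and ended near (1.0, 2.2).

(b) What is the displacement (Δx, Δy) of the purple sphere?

(1.0, -2.4)

The purple sphere was at about (6.0, 5.5) and moved to about (7.0, 3.1).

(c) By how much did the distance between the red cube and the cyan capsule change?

-0.8

The distance was about 2.4 in the first image and 1.6 in the second, so they moved 0.8 units closer together.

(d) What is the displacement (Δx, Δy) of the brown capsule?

(-0.5, -0.5)

The brown capsule was at about (11.5, 6.9) and moved to about (11.0, 6.4).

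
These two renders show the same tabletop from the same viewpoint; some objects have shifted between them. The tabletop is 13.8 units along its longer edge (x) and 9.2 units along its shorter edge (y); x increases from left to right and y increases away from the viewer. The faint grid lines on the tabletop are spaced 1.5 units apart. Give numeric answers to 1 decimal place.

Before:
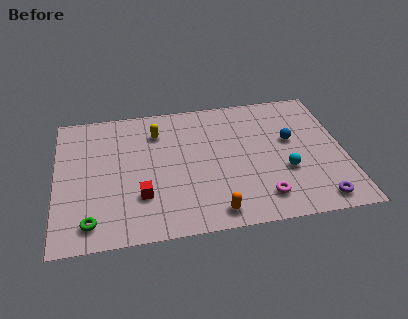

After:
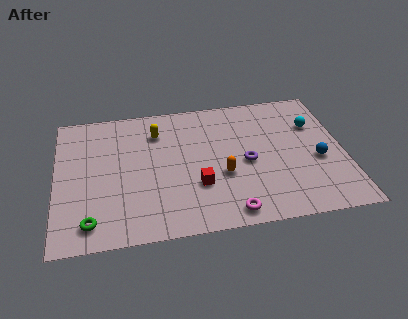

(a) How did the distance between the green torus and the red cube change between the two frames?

+2.6

Before: roughly 2.7 units apart; after: 5.3. That's 2.6 units further apart.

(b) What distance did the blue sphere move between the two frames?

2.0

The blue sphere was near (11.3, 5.4) before and (12.5, 3.8) after, so it travelled √(1.2² + 1.6²) ≈ 2.0 units.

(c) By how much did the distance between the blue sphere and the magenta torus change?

+1.2

The distance was about 4.0 in the first image and 5.2 in the second, so they moved 1.2 units further apart.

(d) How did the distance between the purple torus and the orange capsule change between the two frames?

-3.5

Before: roughly 4.9 units apart; after: 1.4. That's 3.5 units closer together.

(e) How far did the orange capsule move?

2.5

The orange capsule was near (7.4, 1.1) before and (7.9, 3.5) after, so it travelled √(0.5² + 2.4²) ≈ 2.5 units.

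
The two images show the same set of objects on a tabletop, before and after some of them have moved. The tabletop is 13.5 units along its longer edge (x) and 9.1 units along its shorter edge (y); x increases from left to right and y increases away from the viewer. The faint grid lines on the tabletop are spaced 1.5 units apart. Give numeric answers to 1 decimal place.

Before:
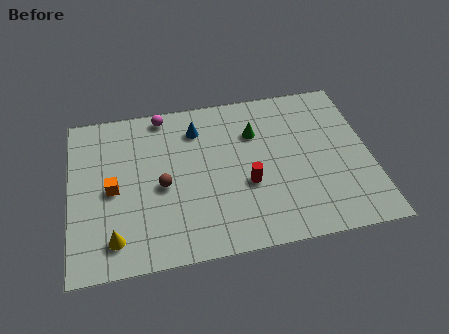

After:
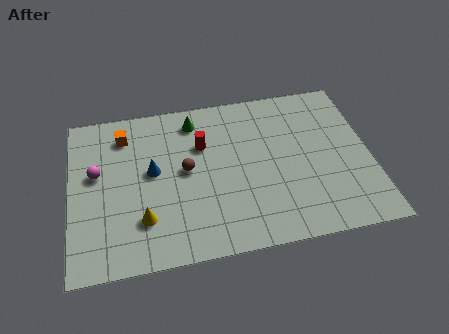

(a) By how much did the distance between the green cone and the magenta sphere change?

+0.6

The distance was about 4.5 in the first image and 5.1 in the second, so they moved 0.6 units further apart.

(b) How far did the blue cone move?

3.0

The blue cone moved from about (5.8, 7.1) to (3.7, 5.0), a distance of √(2.1² + 2.1²) ≈ 3.0.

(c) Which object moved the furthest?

the magenta sphere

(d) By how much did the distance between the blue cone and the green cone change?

+0.6

They were about 2.7 units apart before and 3.3 after — 0.6 units further apart.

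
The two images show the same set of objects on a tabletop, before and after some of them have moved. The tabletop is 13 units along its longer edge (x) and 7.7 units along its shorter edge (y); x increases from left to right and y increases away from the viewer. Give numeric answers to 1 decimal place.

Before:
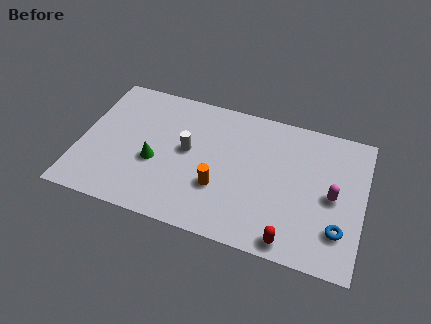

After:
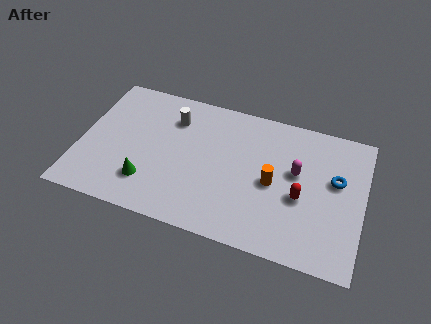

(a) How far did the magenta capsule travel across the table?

1.9

From (11.6, 3.7) to (9.9, 4.5), the magenta capsule covered √(1.7² + 0.8²) ≈ 1.9 units.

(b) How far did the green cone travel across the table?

1.2

The green cone was near (3.5, 3.1) before and (3.3, 1.9) after, so it travelled √(0.2² + 1.2²) ≈ 1.2 units.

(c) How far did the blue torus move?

2.6

The blue torus moved from about (12.0, 2.0) to (11.7, 4.6), a distance of √(0.3² + 2.6²) ≈ 2.6.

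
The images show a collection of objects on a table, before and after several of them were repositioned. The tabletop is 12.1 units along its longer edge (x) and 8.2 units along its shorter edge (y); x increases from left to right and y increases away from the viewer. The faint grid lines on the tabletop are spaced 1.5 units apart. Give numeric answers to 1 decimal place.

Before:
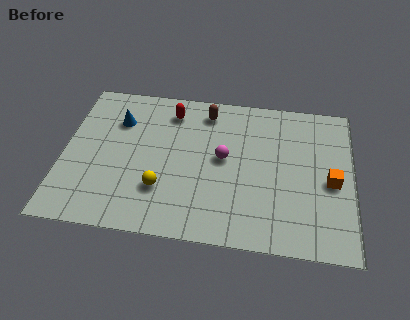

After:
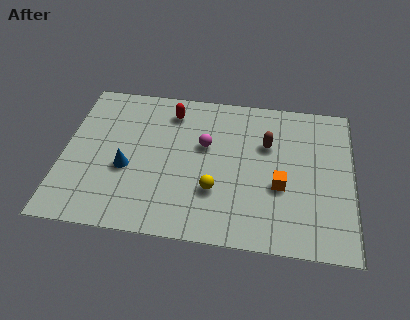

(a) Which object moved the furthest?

the brown capsule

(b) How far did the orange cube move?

2.2

The orange cube was near (11.2, 3.7) before and (9.1, 3.2) after, so it travelled √(2.1² + 0.5²) ≈ 2.2 units.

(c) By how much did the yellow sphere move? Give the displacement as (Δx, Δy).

(2.2, 0.2)

The yellow sphere started near (4.2, 2.4) and ended near (6.4, 2.6).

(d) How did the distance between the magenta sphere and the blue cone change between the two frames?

-1.1

Before: roughly 4.7 units apart; after: 3.6. That's 1.1 units closer together.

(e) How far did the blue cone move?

2.6

The blue cone was near (2.2, 5.9) before and (2.7, 3.3) after, so it travelled √(0.5² + 2.6²) ≈ 2.6 units.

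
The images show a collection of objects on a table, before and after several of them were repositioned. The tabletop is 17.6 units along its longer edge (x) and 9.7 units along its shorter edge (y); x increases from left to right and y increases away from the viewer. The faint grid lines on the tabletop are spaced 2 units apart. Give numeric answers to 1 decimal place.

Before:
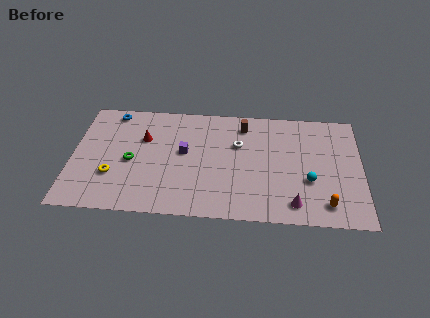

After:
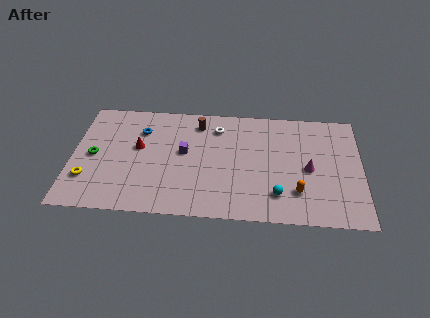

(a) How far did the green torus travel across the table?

2.3

From (3.6, 4.4) to (1.3, 4.7), the green torus covered √(2.3² + 0.3²) ≈ 2.3 units.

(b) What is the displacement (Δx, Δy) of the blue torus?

(1.8, -1.5)

The blue torus was at about (2.3, 8.6) and moved to about (4.1, 7.1).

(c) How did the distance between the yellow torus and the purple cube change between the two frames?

+1.5

The distance was about 4.9 in the first image and 6.4 in the second, so they moved 1.5 units further apart.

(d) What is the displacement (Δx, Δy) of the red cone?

(-0.3, -0.8)

From the two frames, the red cone sits at roughly (4.3, 6.4) before and (4.0, 5.6) after.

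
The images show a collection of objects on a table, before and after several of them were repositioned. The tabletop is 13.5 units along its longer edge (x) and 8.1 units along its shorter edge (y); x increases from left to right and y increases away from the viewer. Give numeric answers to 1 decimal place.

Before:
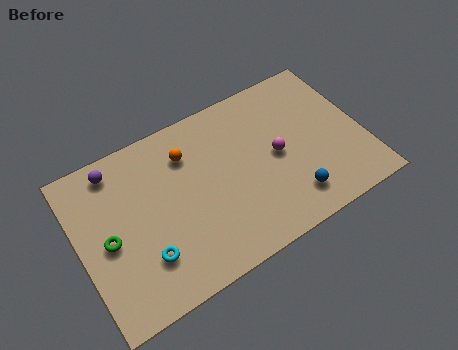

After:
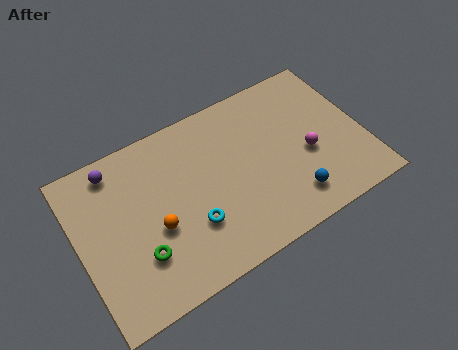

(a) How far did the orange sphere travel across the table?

3.4

From (5.4, 6.1) to (3.5, 3.3), the orange sphere covered √(1.9² + 2.8²) ≈ 3.4 units.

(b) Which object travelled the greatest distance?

the orange sphere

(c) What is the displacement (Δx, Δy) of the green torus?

(1.3, -1.4)

From the two frames, the green torus sits at roughly (1.3, 3.8) before and (2.6, 2.4) after.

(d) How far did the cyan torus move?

2.3

From (2.8, 2.2) to (5.1, 2.6), the cyan torus covered √(2.3² + 0.4²) ≈ 2.3 units.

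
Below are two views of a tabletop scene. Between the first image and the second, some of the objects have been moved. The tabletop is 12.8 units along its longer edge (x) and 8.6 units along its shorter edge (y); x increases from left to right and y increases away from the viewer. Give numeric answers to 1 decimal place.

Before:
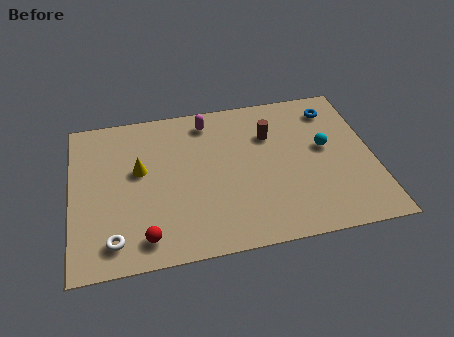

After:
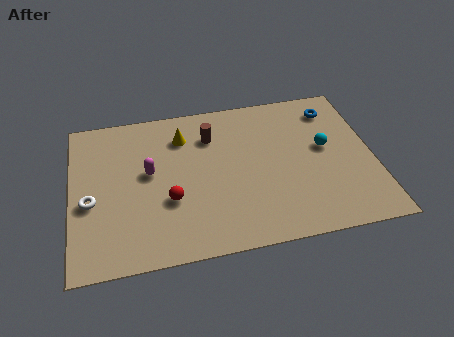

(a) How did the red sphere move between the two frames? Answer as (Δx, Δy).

(1.1, 1.8)

The red sphere started near (3.0, 1.3) and ended near (4.1, 3.1).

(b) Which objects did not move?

the blue torus and the cyan sphere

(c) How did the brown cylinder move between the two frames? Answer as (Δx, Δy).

(-2.5, 0.4)

From the two frames, the brown cylinder sits at roughly (8.5, 6.0) before and (6.0, 6.4) after.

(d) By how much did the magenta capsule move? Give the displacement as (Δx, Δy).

(-2.6, -2.5)

From the two frames, the magenta capsule sits at roughly (5.9, 7.3) before and (3.3, 4.8) after.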